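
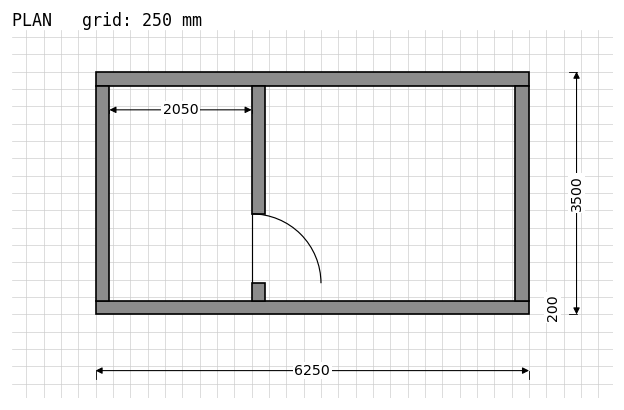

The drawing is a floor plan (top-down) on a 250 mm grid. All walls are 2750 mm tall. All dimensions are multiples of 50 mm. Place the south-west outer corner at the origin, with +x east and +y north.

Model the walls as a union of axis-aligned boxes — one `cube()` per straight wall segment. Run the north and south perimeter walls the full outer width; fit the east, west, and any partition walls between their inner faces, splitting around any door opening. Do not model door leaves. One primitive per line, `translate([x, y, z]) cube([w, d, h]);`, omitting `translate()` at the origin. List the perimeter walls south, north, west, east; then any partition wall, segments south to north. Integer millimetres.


cube([6250, 200, 2750]);
translate([0, 3300, 0]) cube([6250, 200, 2750]);
translate([0, 200, 0]) cube([200, 3100, 2750]);
translate([6050, 200, 0]) cube([200, 3100, 2750]);
translate([2250, 200, 0]) cube([200, 250, 2750]);
translate([2250, 1450, 0]) cube([200, 1850, 2750]);


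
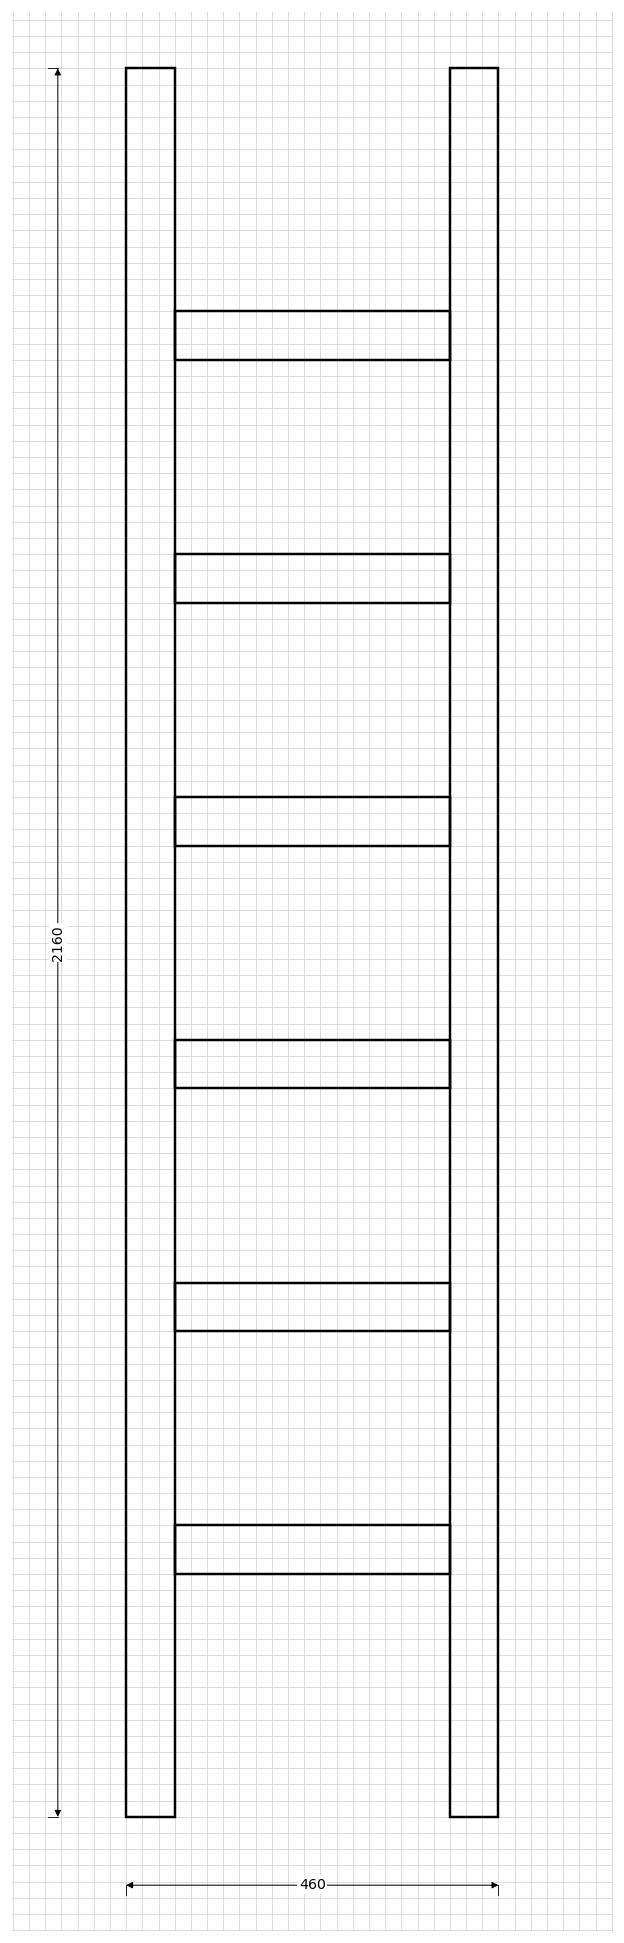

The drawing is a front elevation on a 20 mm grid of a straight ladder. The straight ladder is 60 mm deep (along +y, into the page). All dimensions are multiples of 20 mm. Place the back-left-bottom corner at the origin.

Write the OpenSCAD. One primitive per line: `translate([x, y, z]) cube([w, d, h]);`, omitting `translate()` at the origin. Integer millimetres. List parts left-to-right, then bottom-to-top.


cube([60, 60, 2160]);
translate([60, 0, 300]) cube([340, 60, 60]);
translate([60, 0, 600]) cube([340, 60, 60]);
translate([60, 0, 900]) cube([340, 60, 60]);
translate([60, 0, 1200]) cube([340, 60, 60]);
translate([60, 0, 1500]) cube([340, 60, 60]);
translate([60, 0, 1800]) cube([340, 60, 60]);
translate([400, 0, 0]) cube([60, 60, 2160]);


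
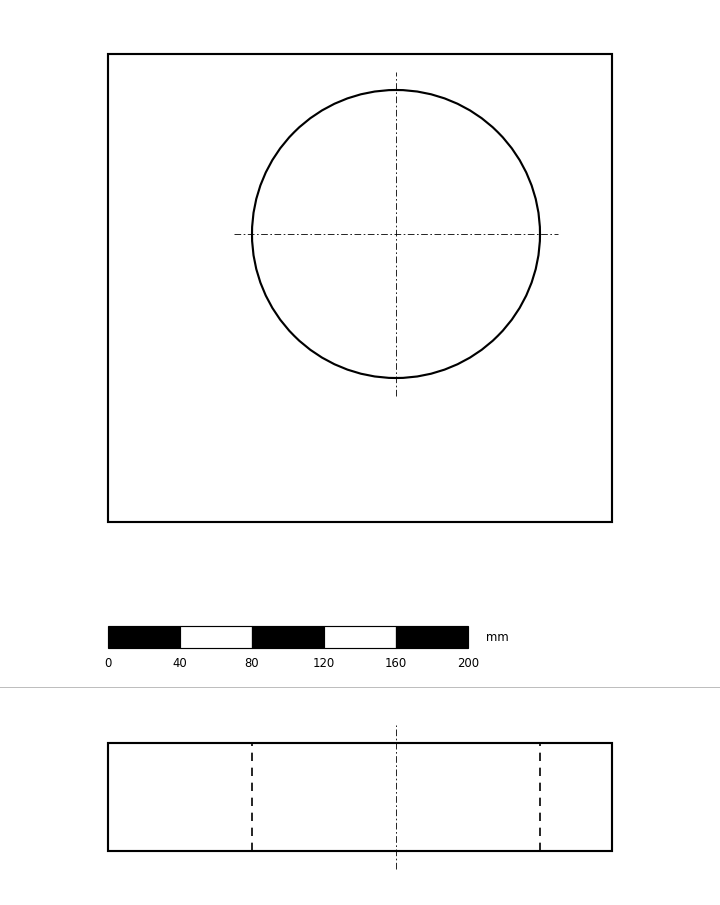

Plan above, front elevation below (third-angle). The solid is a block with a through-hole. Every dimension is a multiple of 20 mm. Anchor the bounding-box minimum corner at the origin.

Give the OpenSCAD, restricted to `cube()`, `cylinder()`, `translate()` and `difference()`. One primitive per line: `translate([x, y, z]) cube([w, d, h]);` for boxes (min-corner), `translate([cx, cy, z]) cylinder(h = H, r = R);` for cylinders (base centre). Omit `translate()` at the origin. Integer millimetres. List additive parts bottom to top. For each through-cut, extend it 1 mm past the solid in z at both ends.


difference() {
  cube([280, 260, 60]);
  translate([160, 160, -1]) cylinder(h = 62, r = 80);
}


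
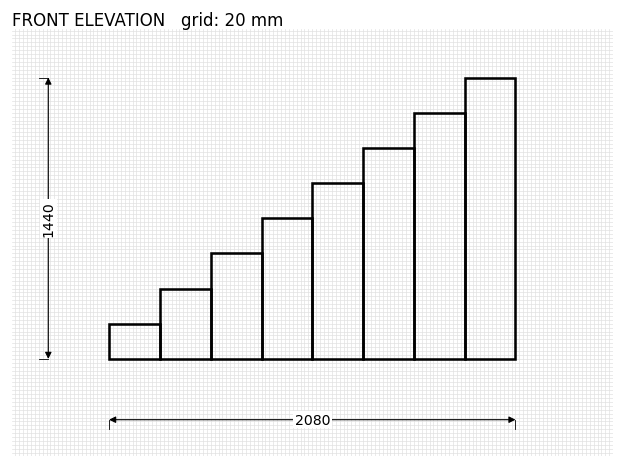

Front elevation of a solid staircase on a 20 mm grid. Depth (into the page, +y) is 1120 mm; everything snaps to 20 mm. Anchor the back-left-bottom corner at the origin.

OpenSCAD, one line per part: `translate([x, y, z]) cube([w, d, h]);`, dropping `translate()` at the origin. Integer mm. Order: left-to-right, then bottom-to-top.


cube([260, 1120, 180]);
translate([260, 0, 0]) cube([260, 1120, 360]);
translate([520, 0, 0]) cube([260, 1120, 540]);
translate([780, 0, 0]) cube([260, 1120, 720]);
translate([1040, 0, 0]) cube([260, 1120, 900]);
translate([1300, 0, 0]) cube([260, 1120, 1080]);
translate([1560, 0, 0]) cube([260, 1120, 1260]);
translate([1820, 0, 0]) cube([260, 1120, 1440]);


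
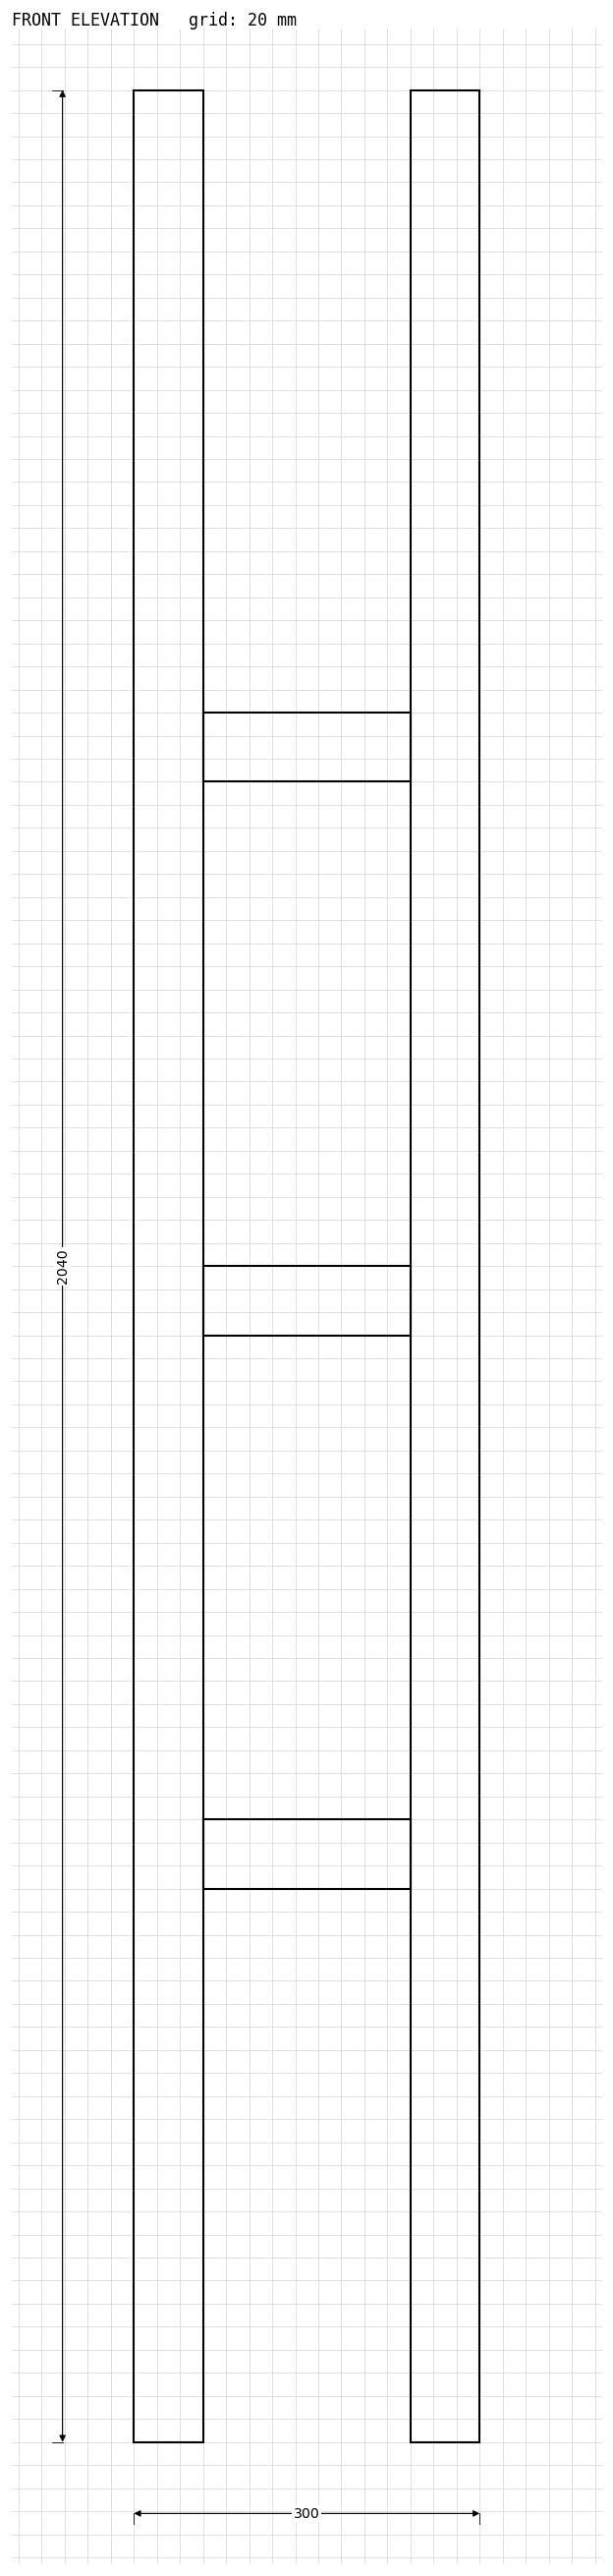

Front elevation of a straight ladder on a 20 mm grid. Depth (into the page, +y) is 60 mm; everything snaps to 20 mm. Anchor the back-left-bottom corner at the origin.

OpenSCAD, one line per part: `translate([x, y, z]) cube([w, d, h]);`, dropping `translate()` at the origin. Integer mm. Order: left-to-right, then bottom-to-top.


cube([60, 60, 2040]);
translate([60, 0, 480]) cube([180, 60, 60]);
translate([60, 0, 960]) cube([180, 60, 60]);
translate([60, 0, 1440]) cube([180, 60, 60]);
translate([240, 0, 0]) cube([60, 60, 2040]);


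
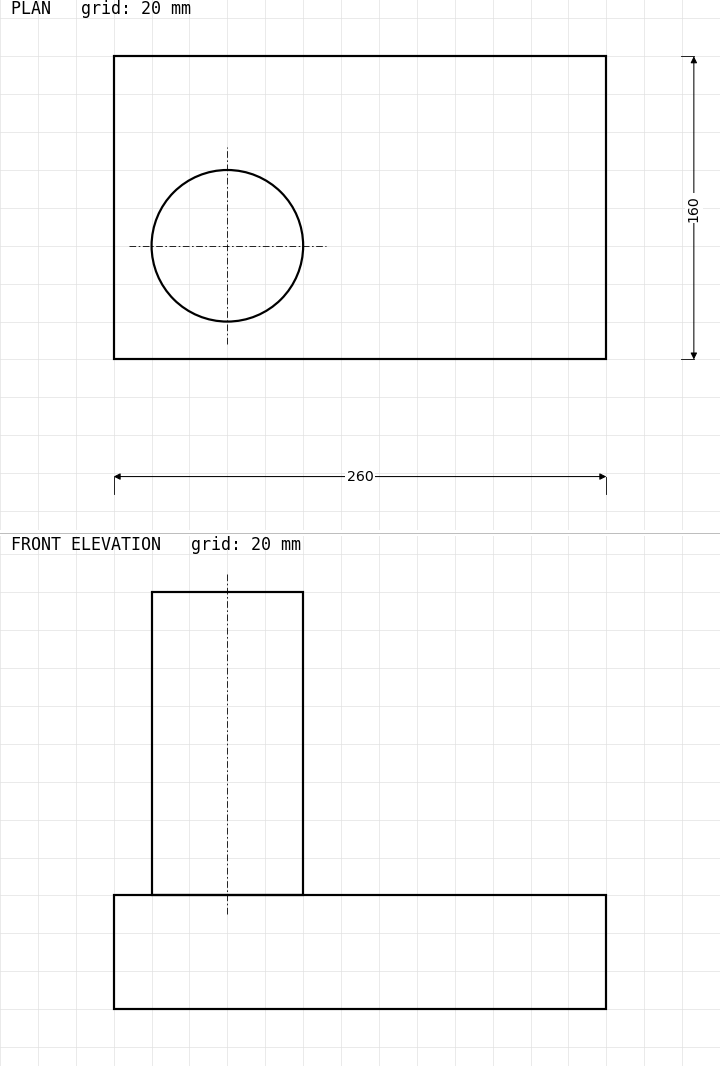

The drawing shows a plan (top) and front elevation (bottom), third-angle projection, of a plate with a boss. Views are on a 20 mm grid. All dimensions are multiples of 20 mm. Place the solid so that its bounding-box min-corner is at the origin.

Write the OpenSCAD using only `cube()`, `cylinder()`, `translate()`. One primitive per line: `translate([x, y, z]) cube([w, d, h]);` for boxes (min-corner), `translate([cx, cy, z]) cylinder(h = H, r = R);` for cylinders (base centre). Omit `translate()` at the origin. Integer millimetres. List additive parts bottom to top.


cube([260, 160, 60]);
translate([60, 60, 60]) cylinder(h = 160, r = 40);


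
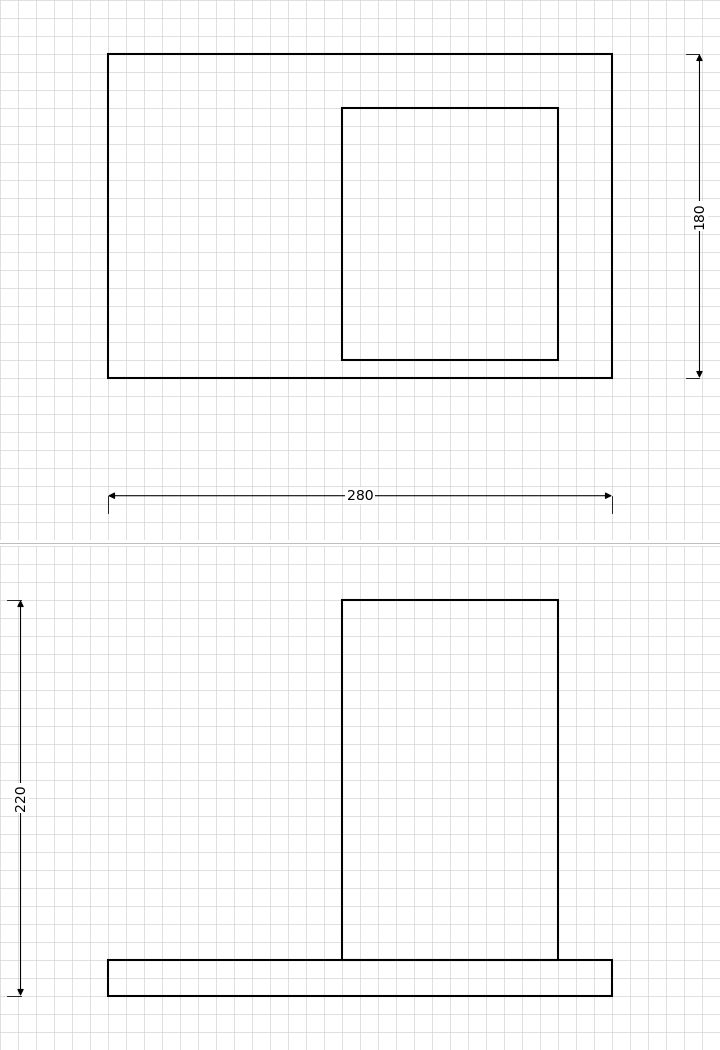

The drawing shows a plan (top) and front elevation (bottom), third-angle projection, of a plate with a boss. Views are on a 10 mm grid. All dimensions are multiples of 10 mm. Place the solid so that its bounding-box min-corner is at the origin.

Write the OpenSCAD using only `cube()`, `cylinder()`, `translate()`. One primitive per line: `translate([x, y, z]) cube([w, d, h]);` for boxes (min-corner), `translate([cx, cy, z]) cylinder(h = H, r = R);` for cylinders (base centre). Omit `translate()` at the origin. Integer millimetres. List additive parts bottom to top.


cube([280, 180, 20]);
translate([130, 10, 20]) cube([120, 140, 200]);


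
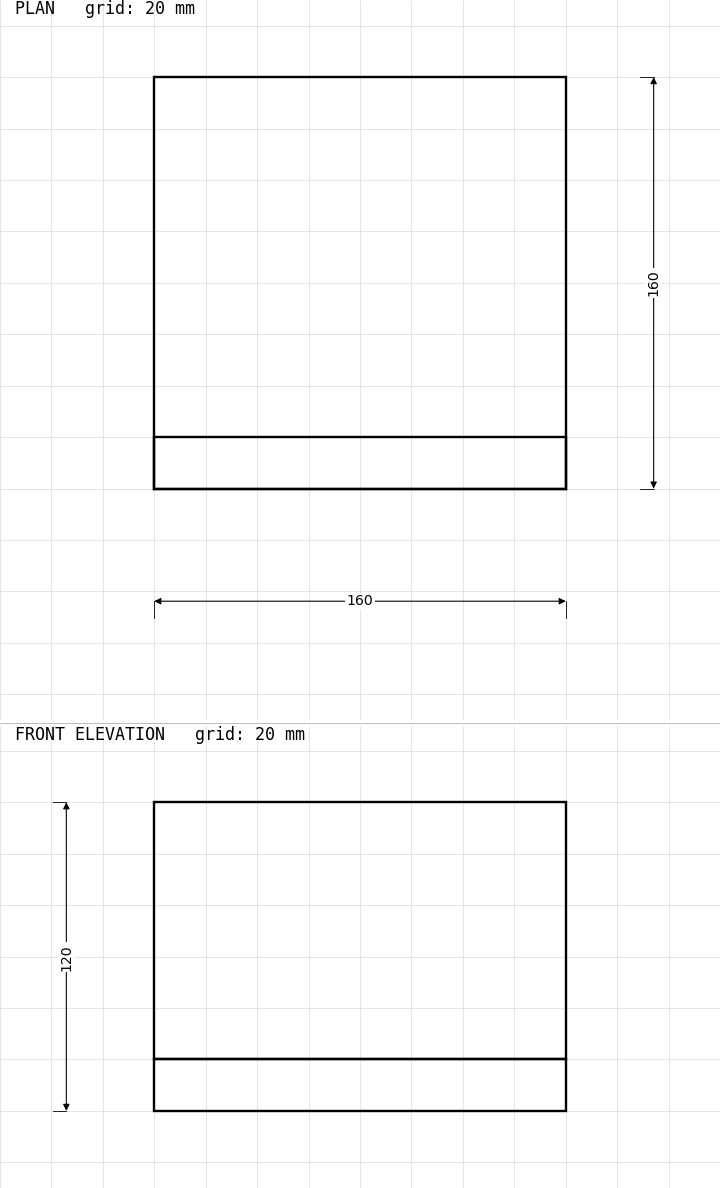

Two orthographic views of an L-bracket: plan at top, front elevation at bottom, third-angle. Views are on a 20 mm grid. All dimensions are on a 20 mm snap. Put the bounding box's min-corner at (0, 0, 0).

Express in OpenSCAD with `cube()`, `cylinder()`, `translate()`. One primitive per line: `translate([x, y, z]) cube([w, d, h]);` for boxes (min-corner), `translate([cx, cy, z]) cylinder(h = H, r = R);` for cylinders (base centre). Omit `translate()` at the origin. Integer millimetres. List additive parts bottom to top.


cube([160, 160, 20]);
translate([0, 0, 20]) cube([160, 20, 100]);


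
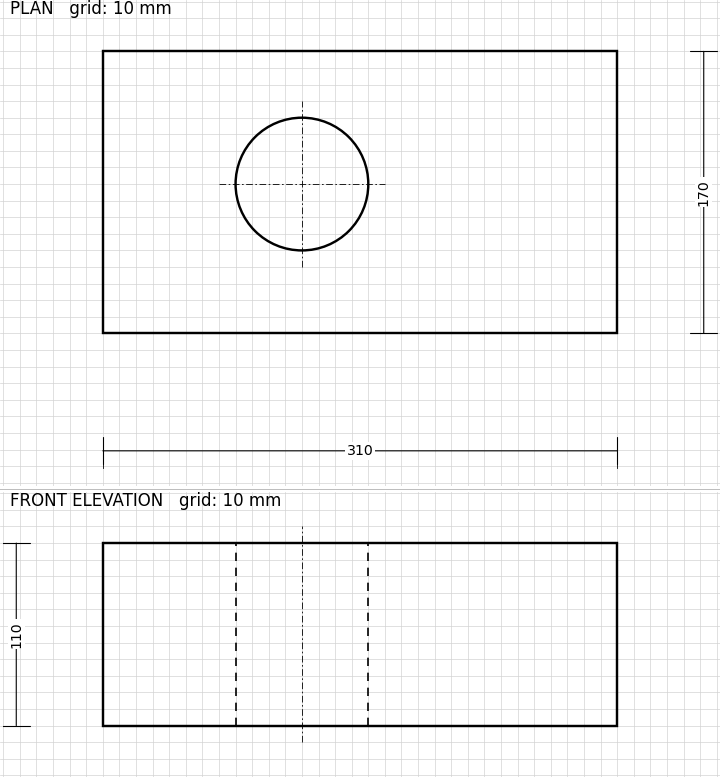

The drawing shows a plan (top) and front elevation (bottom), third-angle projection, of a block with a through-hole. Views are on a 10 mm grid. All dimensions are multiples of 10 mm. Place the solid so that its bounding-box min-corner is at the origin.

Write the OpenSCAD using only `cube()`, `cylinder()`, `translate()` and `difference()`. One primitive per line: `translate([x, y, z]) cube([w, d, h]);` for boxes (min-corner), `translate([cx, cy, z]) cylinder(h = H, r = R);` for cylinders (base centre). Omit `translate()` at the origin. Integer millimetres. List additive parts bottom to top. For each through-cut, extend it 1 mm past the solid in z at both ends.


difference() {
  cube([310, 170, 110]);
  translate([120, 90, -1]) cylinder(h = 112, r = 40);
}


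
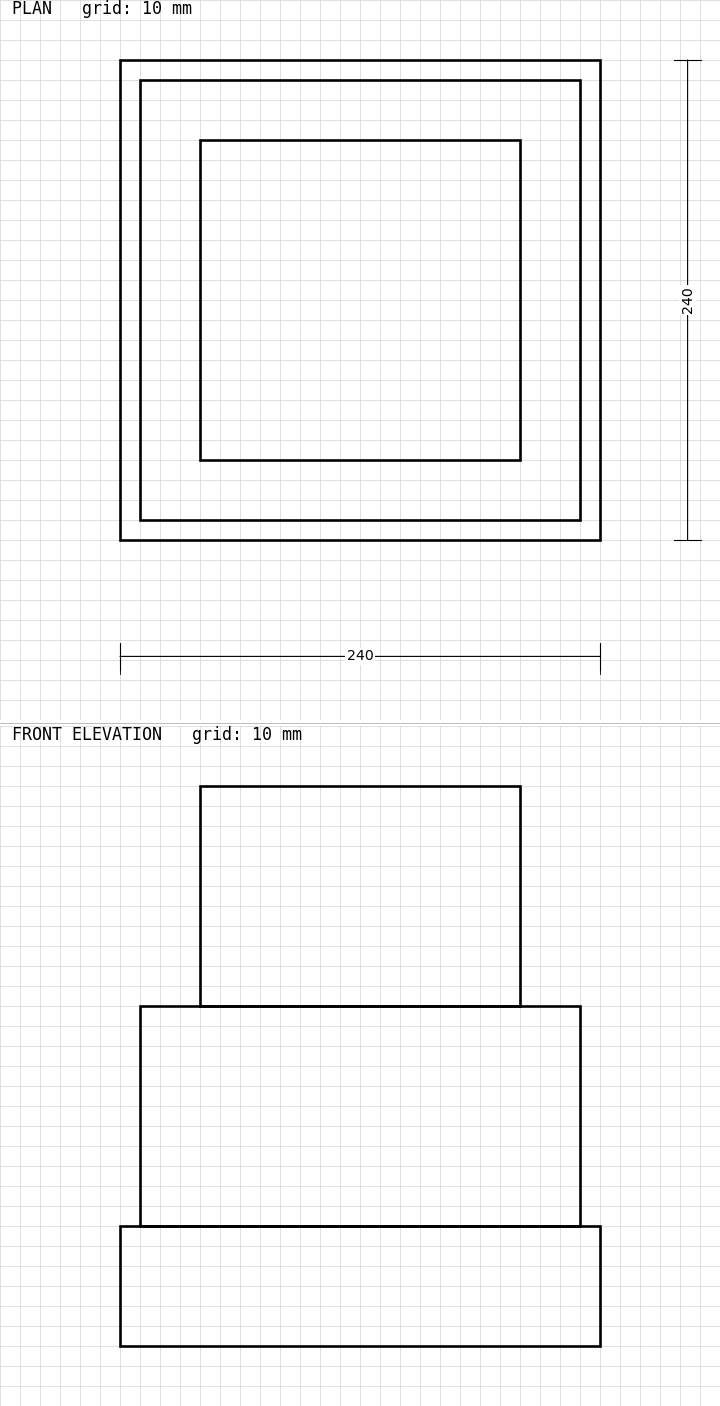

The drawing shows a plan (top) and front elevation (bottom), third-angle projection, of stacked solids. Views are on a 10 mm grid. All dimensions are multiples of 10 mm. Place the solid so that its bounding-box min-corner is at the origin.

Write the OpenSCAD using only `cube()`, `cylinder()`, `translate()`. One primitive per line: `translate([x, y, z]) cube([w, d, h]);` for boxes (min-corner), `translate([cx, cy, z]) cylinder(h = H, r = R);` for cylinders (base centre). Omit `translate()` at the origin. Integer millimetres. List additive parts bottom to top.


cube([240, 240, 60]);
translate([10, 10, 60]) cube([220, 220, 110]);
translate([40, 40, 170]) cube([160, 160, 110]);


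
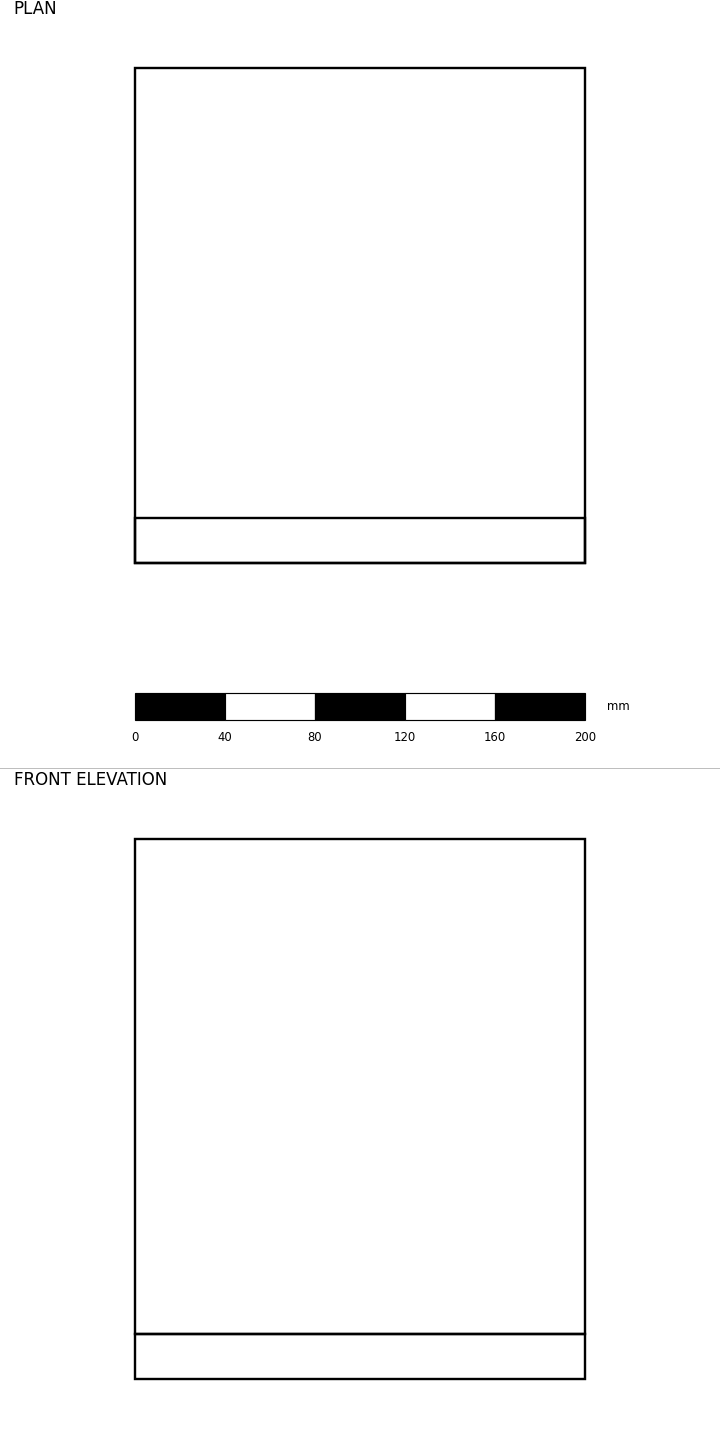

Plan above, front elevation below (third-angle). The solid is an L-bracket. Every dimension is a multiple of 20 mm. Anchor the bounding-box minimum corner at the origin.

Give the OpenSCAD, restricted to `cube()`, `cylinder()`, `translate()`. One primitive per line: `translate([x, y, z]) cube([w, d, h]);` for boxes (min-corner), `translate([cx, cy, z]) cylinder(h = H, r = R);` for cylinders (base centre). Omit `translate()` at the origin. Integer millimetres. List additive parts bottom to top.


cube([200, 220, 20]);
translate([0, 0, 20]) cube([200, 20, 220]);


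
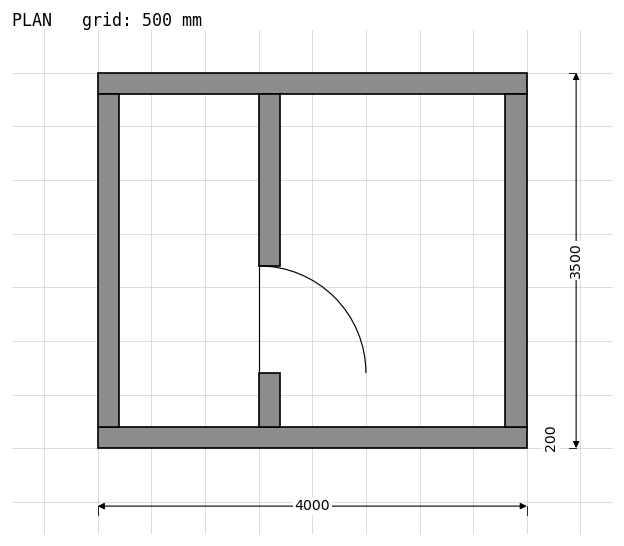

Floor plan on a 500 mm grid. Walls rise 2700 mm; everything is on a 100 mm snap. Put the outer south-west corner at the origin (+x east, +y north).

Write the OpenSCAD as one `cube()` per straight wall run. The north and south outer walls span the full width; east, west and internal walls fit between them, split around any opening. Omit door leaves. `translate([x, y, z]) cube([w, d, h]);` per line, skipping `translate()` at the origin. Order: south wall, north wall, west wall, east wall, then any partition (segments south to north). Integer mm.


cube([4000, 200, 2700]);
translate([0, 3300, 0]) cube([4000, 200, 2700]);
translate([0, 200, 0]) cube([200, 3100, 2700]);
translate([3800, 200, 0]) cube([200, 3100, 2700]);
translate([1500, 200, 0]) cube([200, 500, 2700]);
translate([1500, 1700, 0]) cube([200, 1600, 2700]);


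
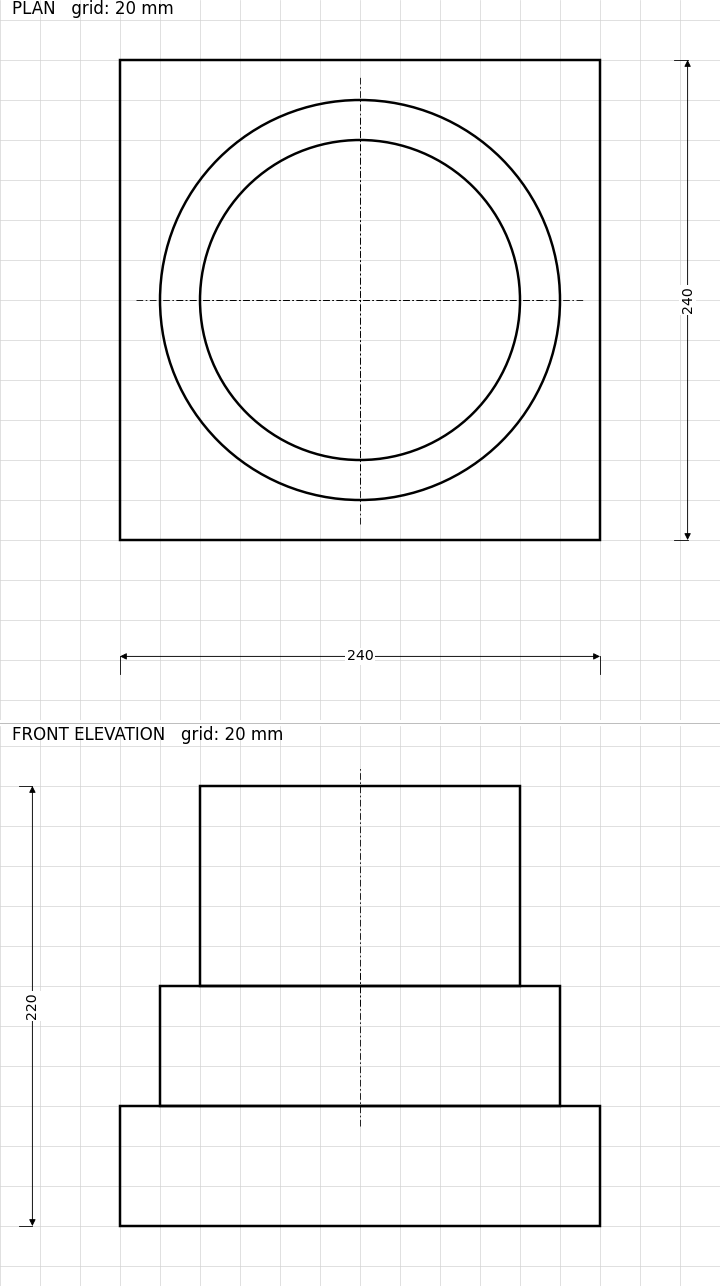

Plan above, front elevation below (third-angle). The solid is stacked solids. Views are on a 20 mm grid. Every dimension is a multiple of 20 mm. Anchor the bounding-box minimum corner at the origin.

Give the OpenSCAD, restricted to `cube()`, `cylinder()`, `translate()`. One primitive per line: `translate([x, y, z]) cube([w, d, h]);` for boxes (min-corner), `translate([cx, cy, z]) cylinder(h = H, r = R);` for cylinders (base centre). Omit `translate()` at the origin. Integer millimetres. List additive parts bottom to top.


cube([240, 240, 60]);
translate([120, 120, 60]) cylinder(h = 60, r = 100);
translate([120, 120, 120]) cylinder(h = 100, r = 80);


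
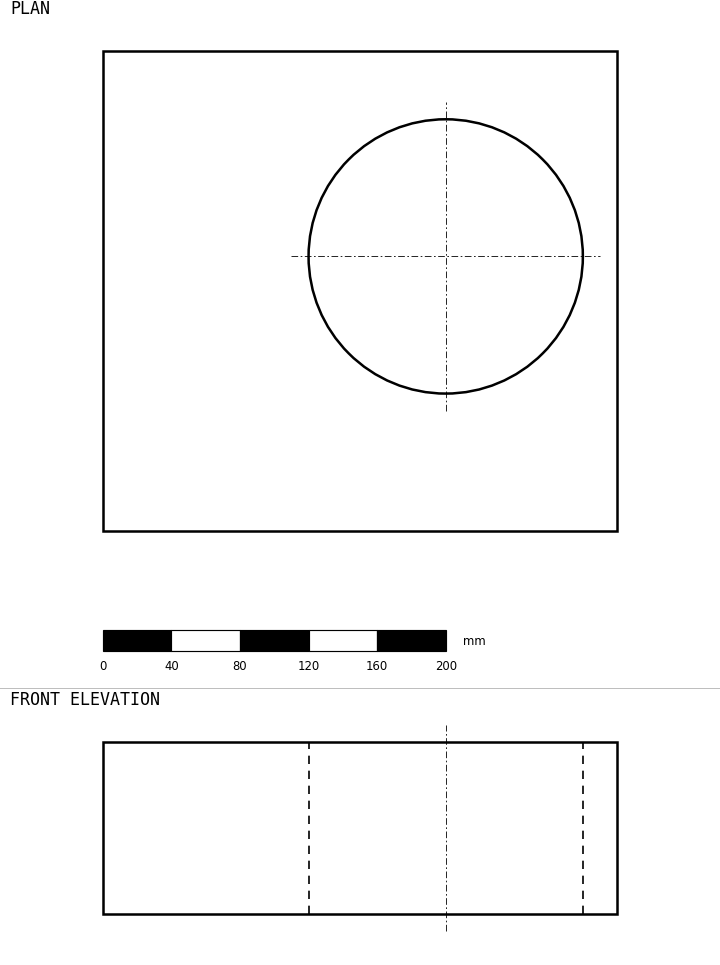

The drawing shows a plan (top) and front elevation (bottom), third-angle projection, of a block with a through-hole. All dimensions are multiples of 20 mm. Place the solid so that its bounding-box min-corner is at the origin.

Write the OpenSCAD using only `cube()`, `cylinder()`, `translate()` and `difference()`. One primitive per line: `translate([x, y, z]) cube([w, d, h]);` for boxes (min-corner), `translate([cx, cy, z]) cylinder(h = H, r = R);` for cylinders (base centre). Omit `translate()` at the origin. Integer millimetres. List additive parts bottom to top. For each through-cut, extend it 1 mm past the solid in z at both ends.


difference() {
  cube([300, 280, 100]);
  translate([200, 160, -1]) cylinder(h = 102, r = 80);
}


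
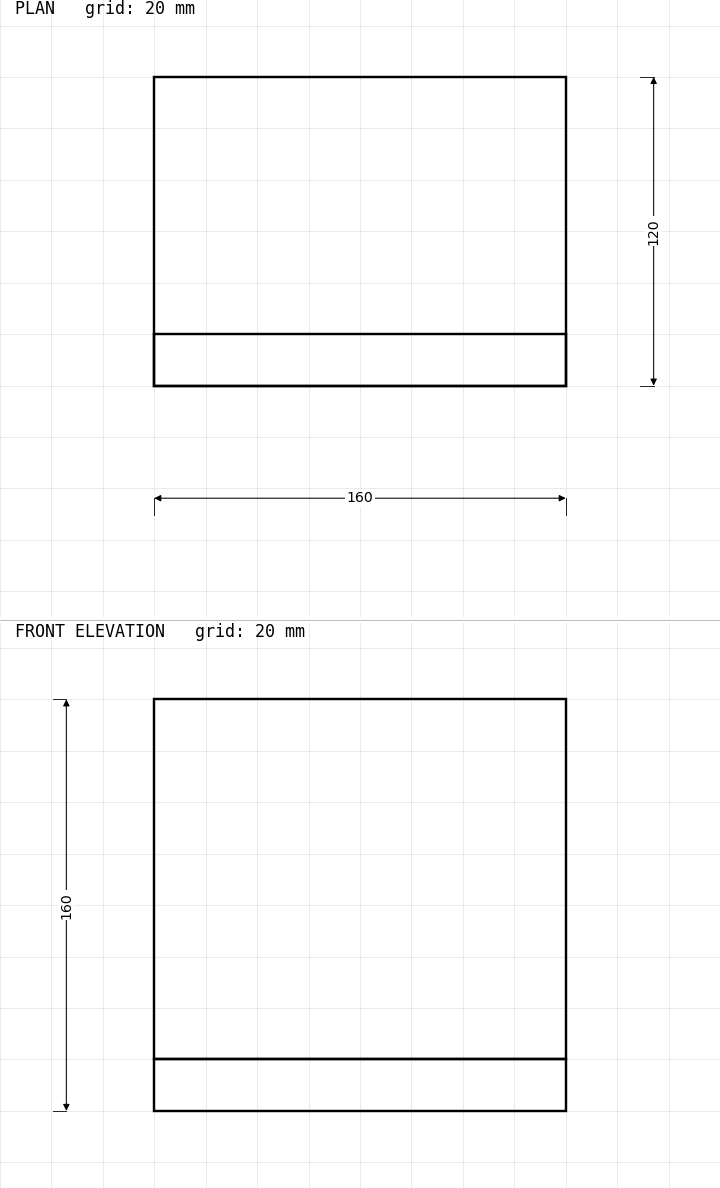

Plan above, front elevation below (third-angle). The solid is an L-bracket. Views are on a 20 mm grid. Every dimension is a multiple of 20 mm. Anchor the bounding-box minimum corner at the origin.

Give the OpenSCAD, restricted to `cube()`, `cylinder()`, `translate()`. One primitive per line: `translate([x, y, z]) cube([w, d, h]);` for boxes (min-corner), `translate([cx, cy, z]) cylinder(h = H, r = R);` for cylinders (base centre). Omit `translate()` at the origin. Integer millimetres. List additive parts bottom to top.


cube([160, 120, 20]);
translate([0, 0, 20]) cube([160, 20, 140]);


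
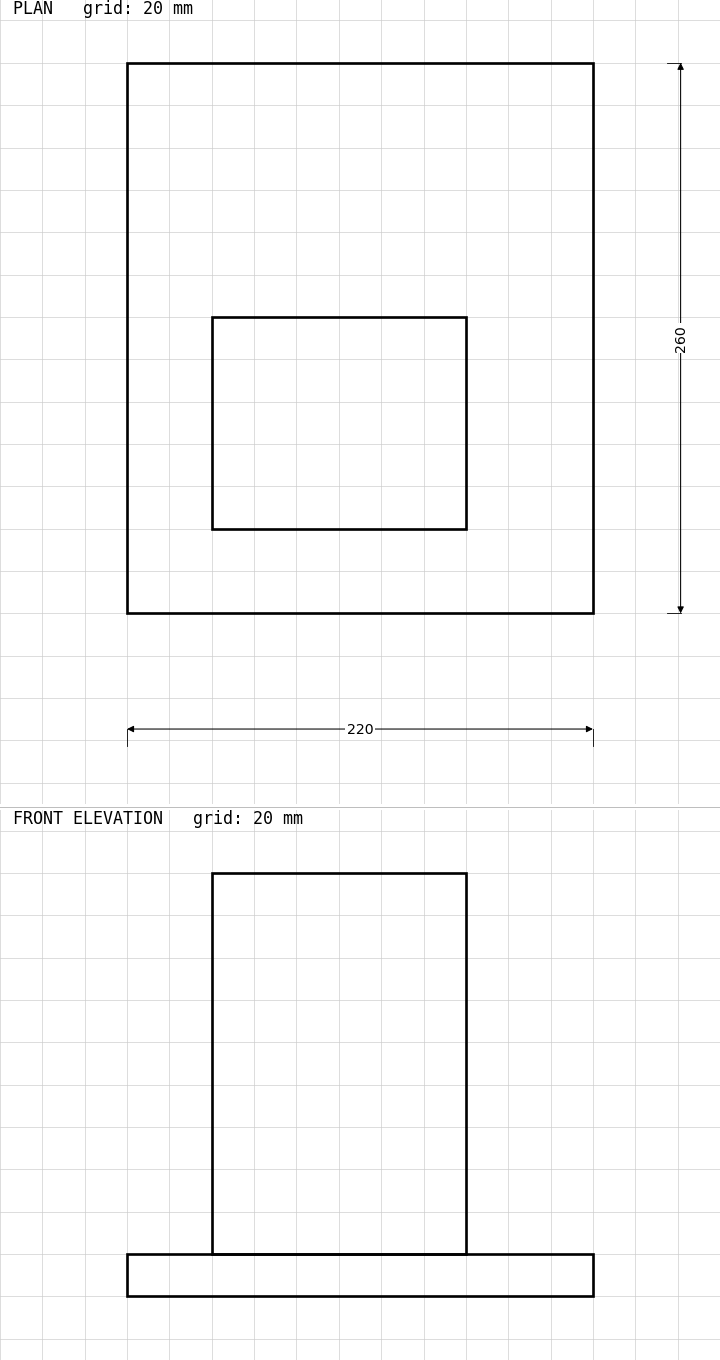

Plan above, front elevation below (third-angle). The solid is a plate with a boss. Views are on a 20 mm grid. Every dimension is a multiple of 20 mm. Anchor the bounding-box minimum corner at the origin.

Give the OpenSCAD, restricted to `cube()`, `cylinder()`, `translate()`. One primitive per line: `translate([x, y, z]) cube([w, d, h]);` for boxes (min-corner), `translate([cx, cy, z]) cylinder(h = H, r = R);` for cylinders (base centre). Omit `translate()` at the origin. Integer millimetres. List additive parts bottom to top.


cube([220, 260, 20]);
translate([40, 40, 20]) cube([120, 100, 180]);


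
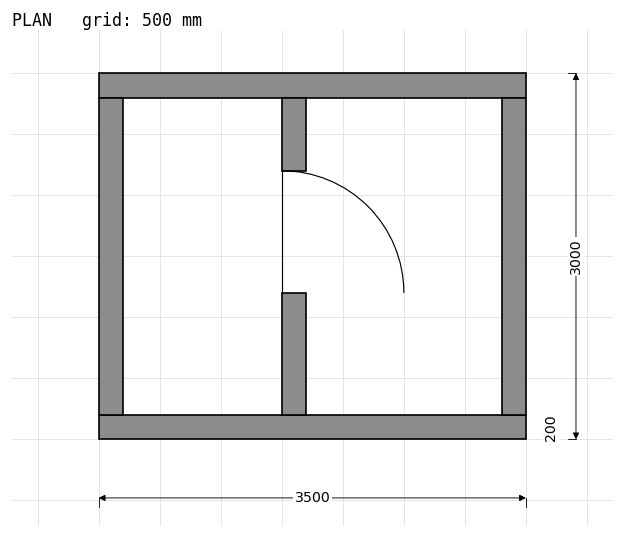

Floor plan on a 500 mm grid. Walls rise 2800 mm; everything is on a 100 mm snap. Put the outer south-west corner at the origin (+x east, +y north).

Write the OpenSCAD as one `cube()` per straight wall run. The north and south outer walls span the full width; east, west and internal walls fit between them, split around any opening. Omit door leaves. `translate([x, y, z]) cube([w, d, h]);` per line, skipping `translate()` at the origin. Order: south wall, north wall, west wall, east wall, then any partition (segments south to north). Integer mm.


cube([3500, 200, 2800]);
translate([0, 2800, 0]) cube([3500, 200, 2800]);
translate([0, 200, 0]) cube([200, 2600, 2800]);
translate([3300, 200, 0]) cube([200, 2600, 2800]);
translate([1500, 200, 0]) cube([200, 1000, 2800]);
translate([1500, 2200, 0]) cube([200, 600, 2800]);


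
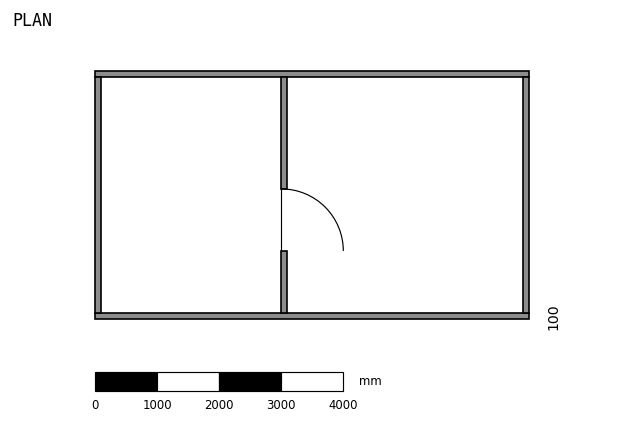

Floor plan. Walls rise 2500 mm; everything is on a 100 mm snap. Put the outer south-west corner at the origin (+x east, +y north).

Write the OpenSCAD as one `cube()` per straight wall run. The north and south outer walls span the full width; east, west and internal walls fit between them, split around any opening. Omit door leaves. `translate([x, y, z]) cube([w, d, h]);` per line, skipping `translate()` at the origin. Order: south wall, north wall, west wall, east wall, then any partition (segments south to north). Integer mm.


cube([7000, 100, 2500]);
translate([0, 3900, 0]) cube([7000, 100, 2500]);
translate([0, 100, 0]) cube([100, 3800, 2500]);
translate([6900, 100, 0]) cube([100, 3800, 2500]);
translate([3000, 100, 0]) cube([100, 1000, 2500]);
translate([3000, 2100, 0]) cube([100, 1800, 2500]);


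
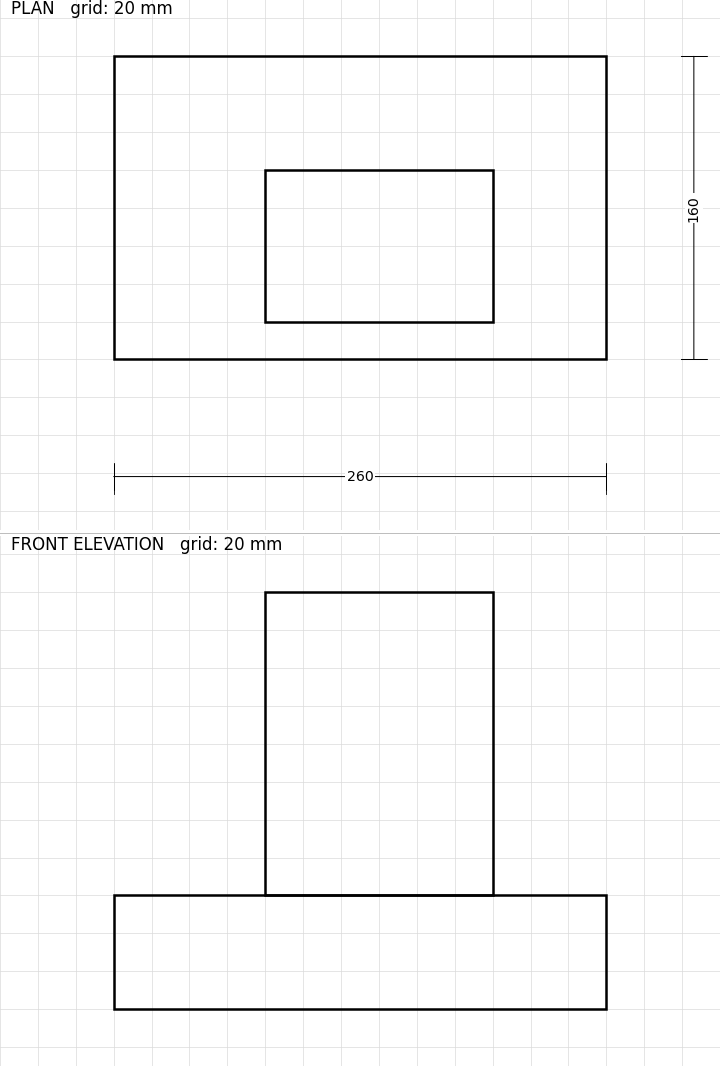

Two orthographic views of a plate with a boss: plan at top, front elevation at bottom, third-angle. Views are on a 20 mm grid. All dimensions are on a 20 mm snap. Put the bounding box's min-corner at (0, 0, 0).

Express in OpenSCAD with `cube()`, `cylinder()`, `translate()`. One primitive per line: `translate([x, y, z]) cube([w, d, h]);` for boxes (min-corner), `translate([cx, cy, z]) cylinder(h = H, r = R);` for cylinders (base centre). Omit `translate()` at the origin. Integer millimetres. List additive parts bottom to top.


cube([260, 160, 60]);
translate([80, 20, 60]) cube([120, 80, 160]);


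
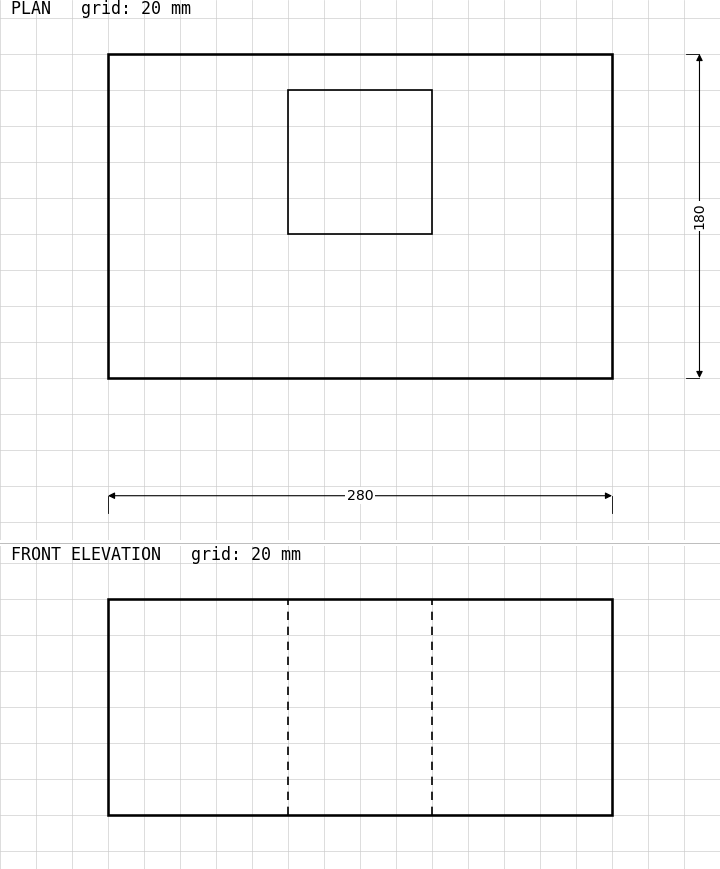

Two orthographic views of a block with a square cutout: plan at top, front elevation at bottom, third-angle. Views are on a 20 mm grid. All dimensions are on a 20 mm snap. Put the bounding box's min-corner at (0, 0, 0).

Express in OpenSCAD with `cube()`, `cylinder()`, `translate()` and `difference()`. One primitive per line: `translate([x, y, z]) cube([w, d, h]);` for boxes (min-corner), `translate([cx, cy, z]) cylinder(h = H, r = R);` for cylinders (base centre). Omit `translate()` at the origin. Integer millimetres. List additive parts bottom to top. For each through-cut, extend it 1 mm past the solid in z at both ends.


difference() {
  cube([280, 180, 120]);
  translate([100, 80, -1]) cube([80, 80, 122]);
}


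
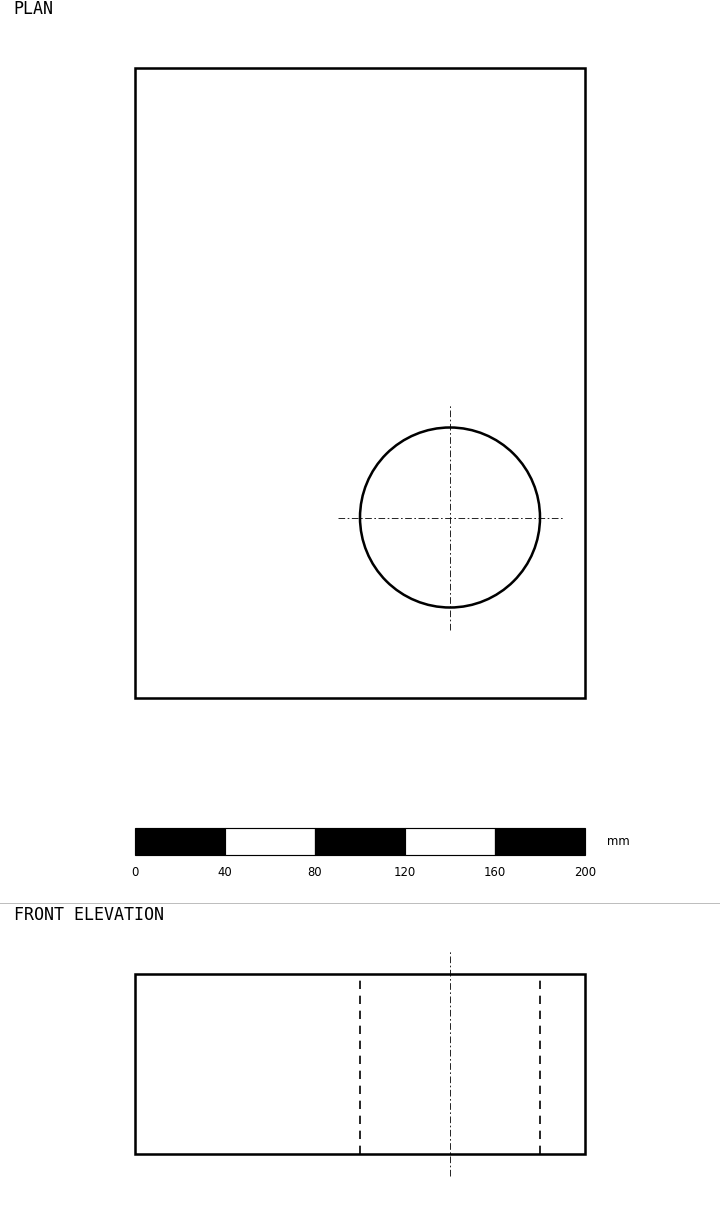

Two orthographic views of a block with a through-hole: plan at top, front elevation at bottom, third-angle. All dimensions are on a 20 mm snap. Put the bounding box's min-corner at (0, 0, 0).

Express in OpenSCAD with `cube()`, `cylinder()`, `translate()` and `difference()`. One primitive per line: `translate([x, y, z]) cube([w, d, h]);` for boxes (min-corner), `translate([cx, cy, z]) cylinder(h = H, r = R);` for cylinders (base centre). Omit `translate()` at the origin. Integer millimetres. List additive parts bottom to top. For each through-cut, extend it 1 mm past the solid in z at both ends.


difference() {
  cube([200, 280, 80]);
  translate([140, 80, -1]) cylinder(h = 82, r = 40);
}


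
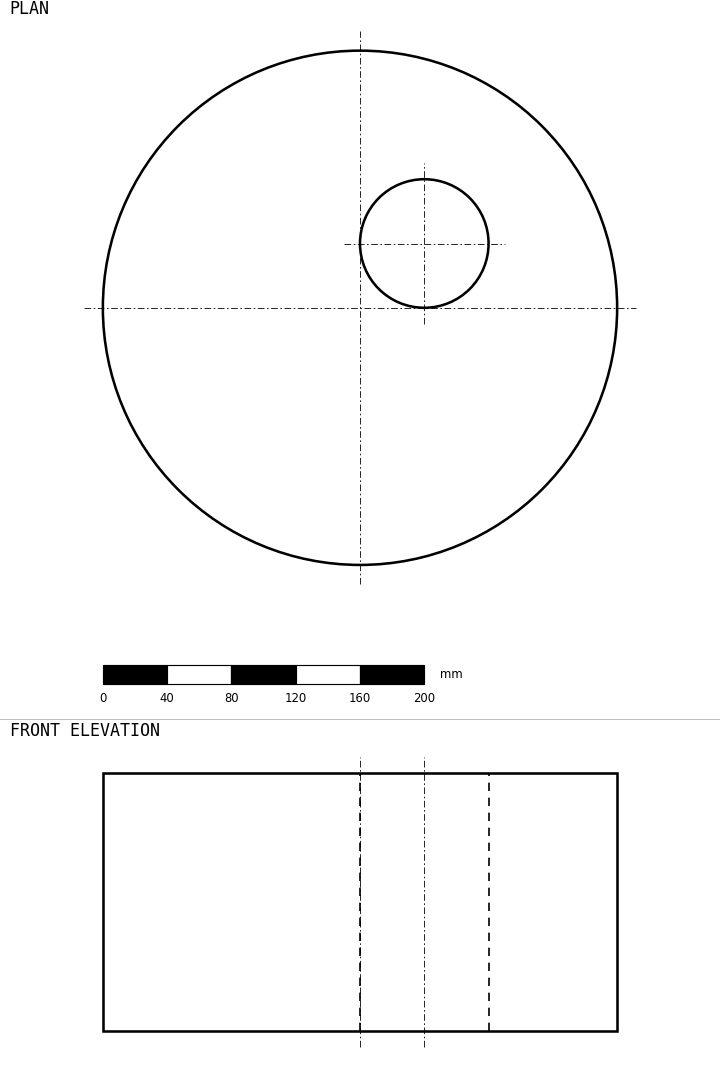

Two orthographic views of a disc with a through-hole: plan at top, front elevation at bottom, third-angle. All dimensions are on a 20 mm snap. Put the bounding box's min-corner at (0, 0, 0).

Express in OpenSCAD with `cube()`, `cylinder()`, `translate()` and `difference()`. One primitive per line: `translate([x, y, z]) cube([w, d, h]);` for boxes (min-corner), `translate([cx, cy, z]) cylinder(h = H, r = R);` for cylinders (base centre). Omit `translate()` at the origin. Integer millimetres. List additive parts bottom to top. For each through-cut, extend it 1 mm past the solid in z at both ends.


difference() {
  translate([160, 160, 0]) cylinder(h = 160, r = 160);
  translate([200, 200, -1]) cylinder(h = 162, r = 40);
}


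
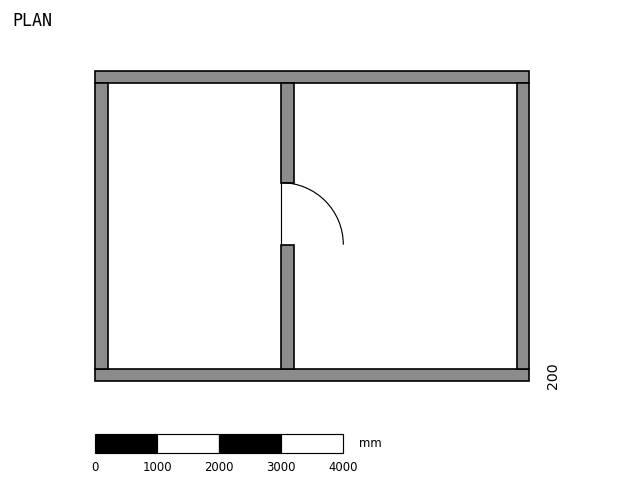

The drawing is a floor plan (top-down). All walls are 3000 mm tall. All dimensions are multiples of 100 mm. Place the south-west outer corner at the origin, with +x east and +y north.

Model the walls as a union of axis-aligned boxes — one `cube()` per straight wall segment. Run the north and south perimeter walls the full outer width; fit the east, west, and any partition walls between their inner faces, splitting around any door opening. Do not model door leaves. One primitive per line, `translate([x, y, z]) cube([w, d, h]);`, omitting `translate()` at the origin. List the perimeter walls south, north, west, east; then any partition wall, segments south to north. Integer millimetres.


cube([7000, 200, 3000]);
translate([0, 4800, 0]) cube([7000, 200, 3000]);
translate([0, 200, 0]) cube([200, 4600, 3000]);
translate([6800, 200, 0]) cube([200, 4600, 3000]);
translate([3000, 200, 0]) cube([200, 2000, 3000]);
translate([3000, 3200, 0]) cube([200, 1600, 3000]);


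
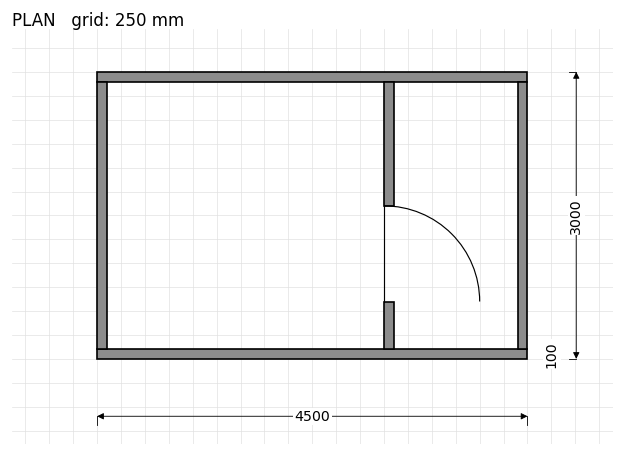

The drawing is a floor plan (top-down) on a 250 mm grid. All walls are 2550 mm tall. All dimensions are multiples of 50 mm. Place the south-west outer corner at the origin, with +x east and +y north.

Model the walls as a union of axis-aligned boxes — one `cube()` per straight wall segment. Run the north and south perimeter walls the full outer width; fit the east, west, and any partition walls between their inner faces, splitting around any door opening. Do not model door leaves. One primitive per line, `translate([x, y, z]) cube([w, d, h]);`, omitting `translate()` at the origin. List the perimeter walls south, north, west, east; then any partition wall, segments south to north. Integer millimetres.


cube([4500, 100, 2550]);
translate([0, 2900, 0]) cube([4500, 100, 2550]);
translate([0, 100, 0]) cube([100, 2800, 2550]);
translate([4400, 100, 0]) cube([100, 2800, 2550]);
translate([3000, 100, 0]) cube([100, 500, 2550]);
translate([3000, 1600, 0]) cube([100, 1300, 2550]);


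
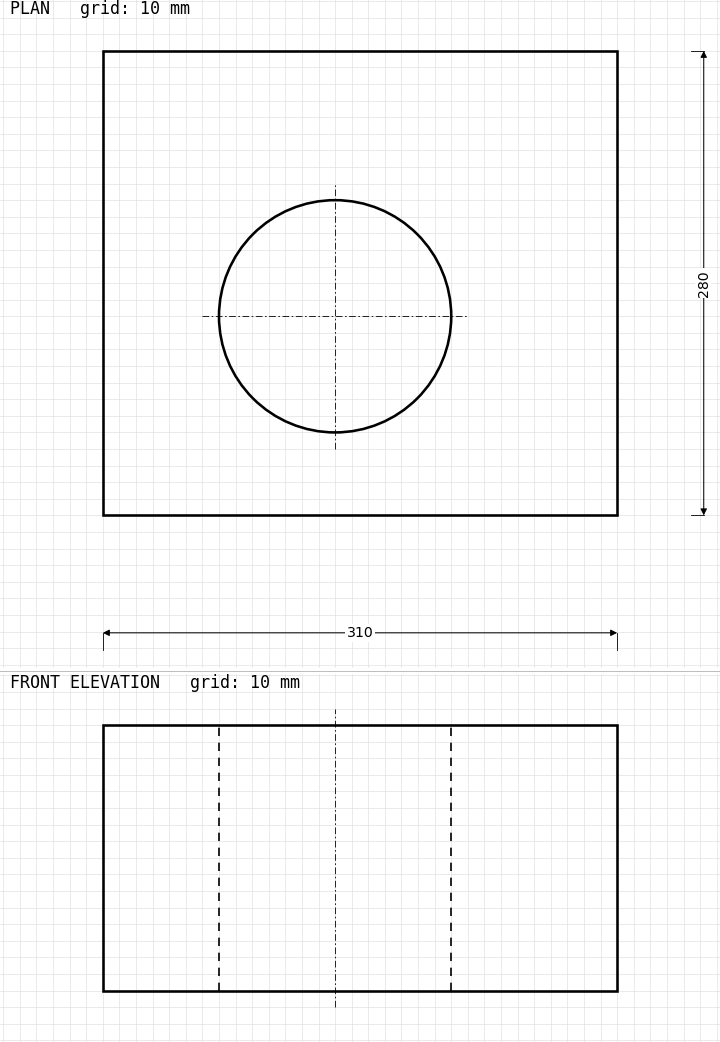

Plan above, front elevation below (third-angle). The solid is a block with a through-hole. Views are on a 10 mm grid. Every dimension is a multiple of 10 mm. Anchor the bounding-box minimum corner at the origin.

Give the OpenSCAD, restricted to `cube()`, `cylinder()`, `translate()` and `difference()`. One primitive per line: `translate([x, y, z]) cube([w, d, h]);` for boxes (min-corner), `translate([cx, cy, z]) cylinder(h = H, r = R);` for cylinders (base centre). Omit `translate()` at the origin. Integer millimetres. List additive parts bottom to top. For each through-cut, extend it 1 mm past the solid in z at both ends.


difference() {
  cube([310, 280, 160]);
  translate([140, 120, -1]) cylinder(h = 162, r = 70);
}


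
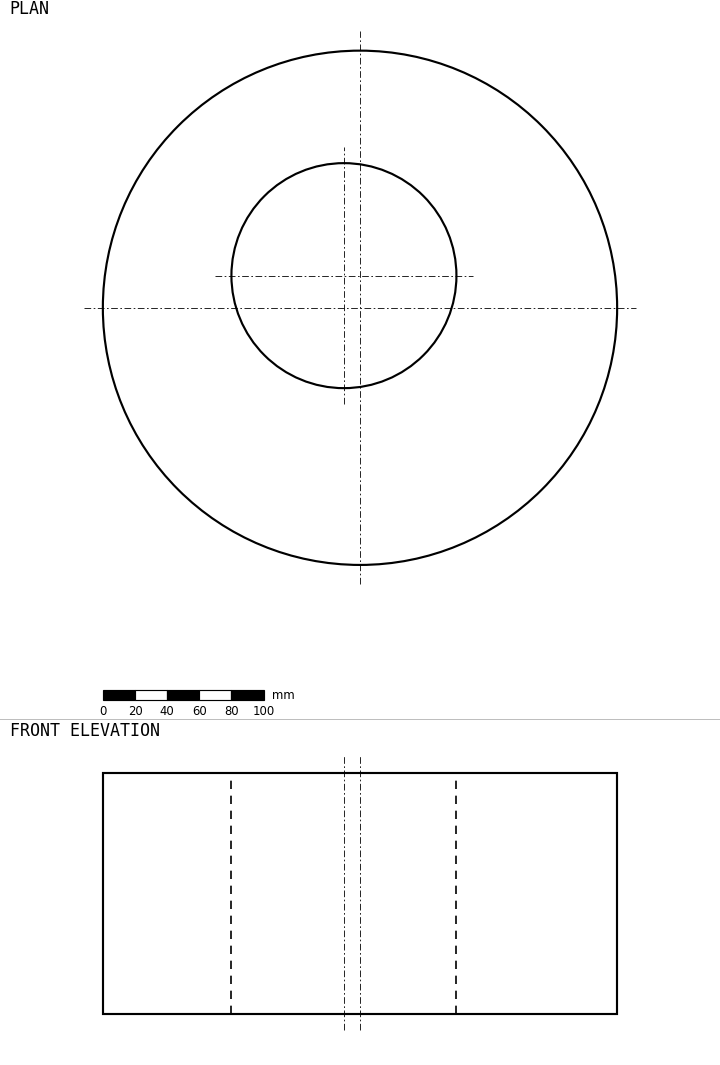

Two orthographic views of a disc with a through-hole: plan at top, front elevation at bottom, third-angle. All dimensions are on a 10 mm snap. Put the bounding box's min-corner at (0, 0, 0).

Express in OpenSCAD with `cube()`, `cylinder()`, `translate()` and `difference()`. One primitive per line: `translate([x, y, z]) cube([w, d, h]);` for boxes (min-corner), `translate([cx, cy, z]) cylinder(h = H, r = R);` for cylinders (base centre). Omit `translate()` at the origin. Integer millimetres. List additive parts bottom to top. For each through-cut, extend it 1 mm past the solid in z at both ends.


difference() {
  translate([160, 160, 0]) cylinder(h = 150, r = 160);
  translate([150, 180, -1]) cylinder(h = 152, r = 70);
}


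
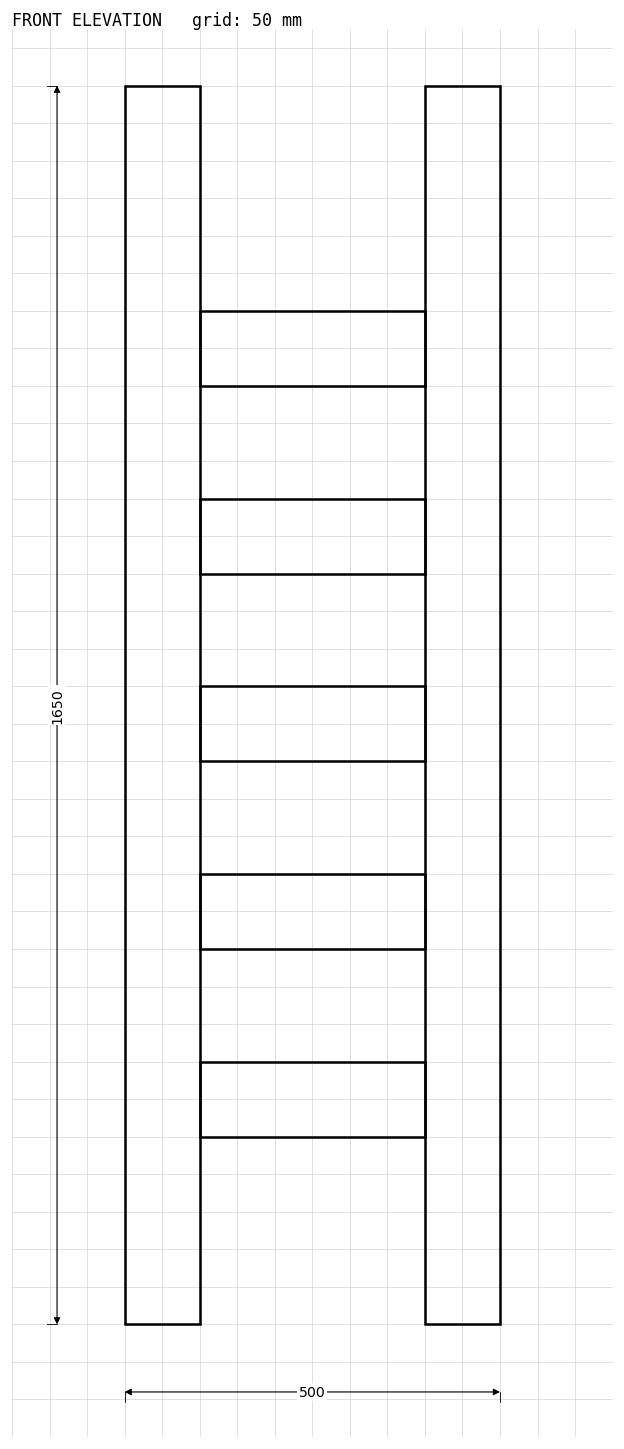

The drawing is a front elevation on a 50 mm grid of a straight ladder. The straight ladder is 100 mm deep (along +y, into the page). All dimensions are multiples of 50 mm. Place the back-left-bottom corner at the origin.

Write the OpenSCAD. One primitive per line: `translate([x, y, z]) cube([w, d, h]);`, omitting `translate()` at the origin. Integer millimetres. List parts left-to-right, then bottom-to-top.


cube([100, 100, 1650]);
translate([100, 0, 250]) cube([300, 100, 100]);
translate([100, 0, 500]) cube([300, 100, 100]);
translate([100, 0, 750]) cube([300, 100, 100]);
translate([100, 0, 1000]) cube([300, 100, 100]);
translate([100, 0, 1250]) cube([300, 100, 100]);
translate([400, 0, 0]) cube([100, 100, 1650]);


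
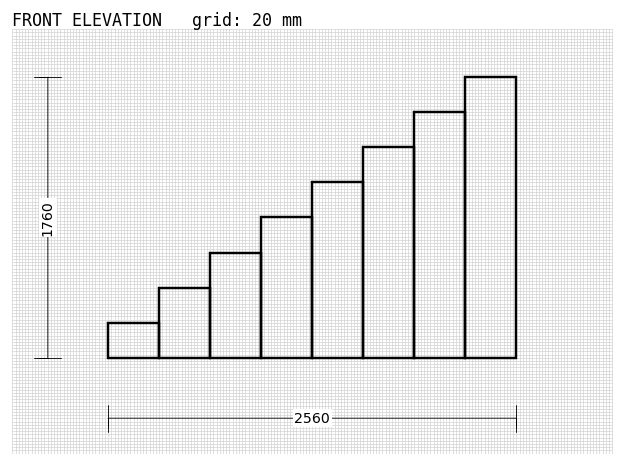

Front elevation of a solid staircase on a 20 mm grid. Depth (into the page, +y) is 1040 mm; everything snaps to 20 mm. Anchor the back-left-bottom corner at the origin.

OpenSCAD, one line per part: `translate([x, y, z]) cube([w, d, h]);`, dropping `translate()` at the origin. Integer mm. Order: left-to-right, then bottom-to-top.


cube([320, 1040, 220]);
translate([320, 0, 0]) cube([320, 1040, 440]);
translate([640, 0, 0]) cube([320, 1040, 660]);
translate([960, 0, 0]) cube([320, 1040, 880]);
translate([1280, 0, 0]) cube([320, 1040, 1100]);
translate([1600, 0, 0]) cube([320, 1040, 1320]);
translate([1920, 0, 0]) cube([320, 1040, 1540]);
translate([2240, 0, 0]) cube([320, 1040, 1760]);


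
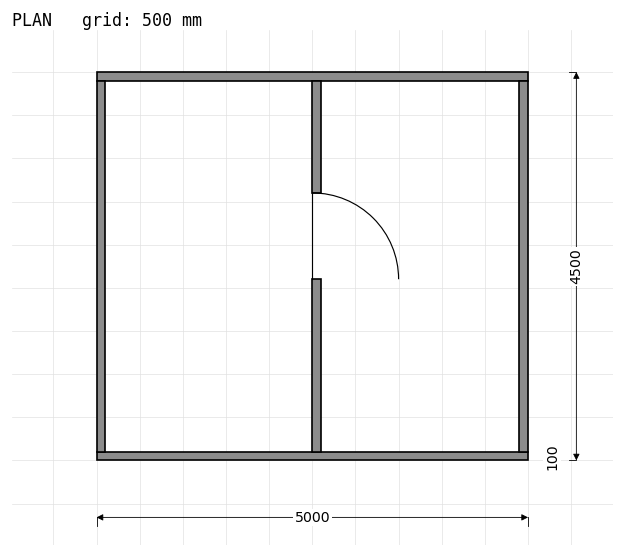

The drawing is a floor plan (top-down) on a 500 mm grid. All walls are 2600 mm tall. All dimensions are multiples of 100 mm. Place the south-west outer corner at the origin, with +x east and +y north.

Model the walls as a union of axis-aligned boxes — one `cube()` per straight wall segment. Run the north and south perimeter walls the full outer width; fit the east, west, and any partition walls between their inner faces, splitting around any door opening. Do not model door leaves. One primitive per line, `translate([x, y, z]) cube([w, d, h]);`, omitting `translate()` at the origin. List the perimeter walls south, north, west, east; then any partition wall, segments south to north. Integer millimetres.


cube([5000, 100, 2600]);
translate([0, 4400, 0]) cube([5000, 100, 2600]);
translate([0, 100, 0]) cube([100, 4300, 2600]);
translate([4900, 100, 0]) cube([100, 4300, 2600]);
translate([2500, 100, 0]) cube([100, 2000, 2600]);
translate([2500, 3100, 0]) cube([100, 1300, 2600]);


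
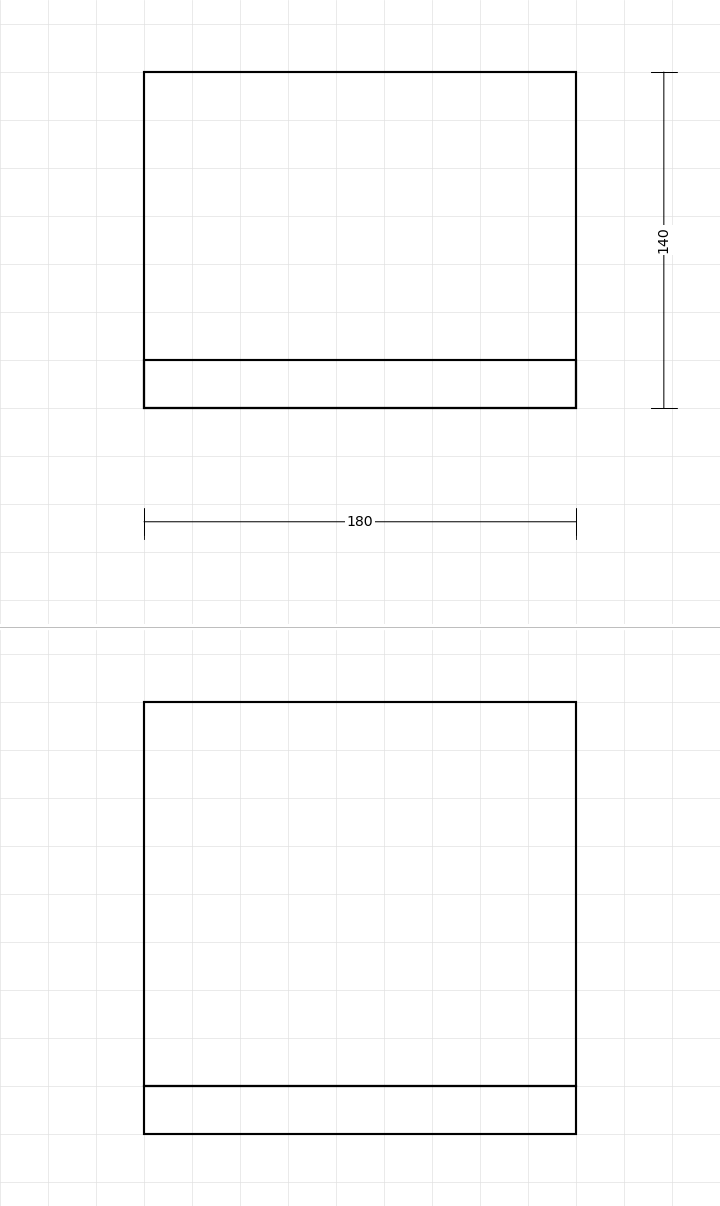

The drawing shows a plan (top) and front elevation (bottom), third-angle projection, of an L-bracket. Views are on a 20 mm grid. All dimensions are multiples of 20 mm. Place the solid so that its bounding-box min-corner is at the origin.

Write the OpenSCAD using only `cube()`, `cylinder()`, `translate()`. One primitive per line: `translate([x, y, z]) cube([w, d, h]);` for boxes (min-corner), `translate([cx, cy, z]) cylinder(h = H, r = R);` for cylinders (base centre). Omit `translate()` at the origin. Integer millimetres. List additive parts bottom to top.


cube([180, 140, 20]);
translate([0, 0, 20]) cube([180, 20, 160]);


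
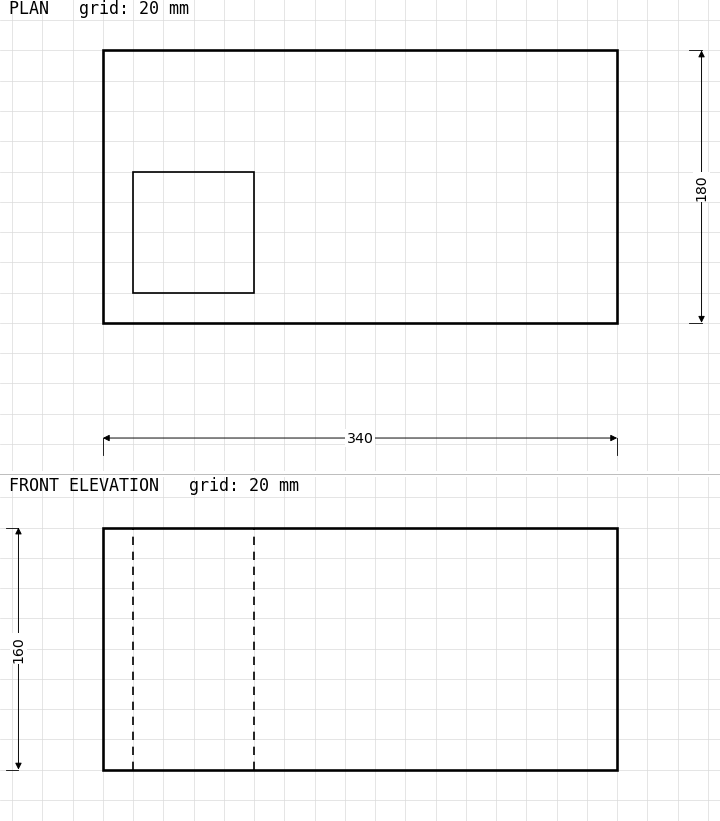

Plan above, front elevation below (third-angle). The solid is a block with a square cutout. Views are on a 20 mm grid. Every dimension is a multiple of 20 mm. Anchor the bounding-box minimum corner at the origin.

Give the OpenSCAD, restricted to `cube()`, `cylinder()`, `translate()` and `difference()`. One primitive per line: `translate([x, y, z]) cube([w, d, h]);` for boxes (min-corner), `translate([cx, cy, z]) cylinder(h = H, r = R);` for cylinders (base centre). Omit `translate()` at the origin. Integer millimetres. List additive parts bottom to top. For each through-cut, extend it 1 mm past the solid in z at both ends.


difference() {
  cube([340, 180, 160]);
  translate([20, 20, -1]) cube([80, 80, 162]);
}


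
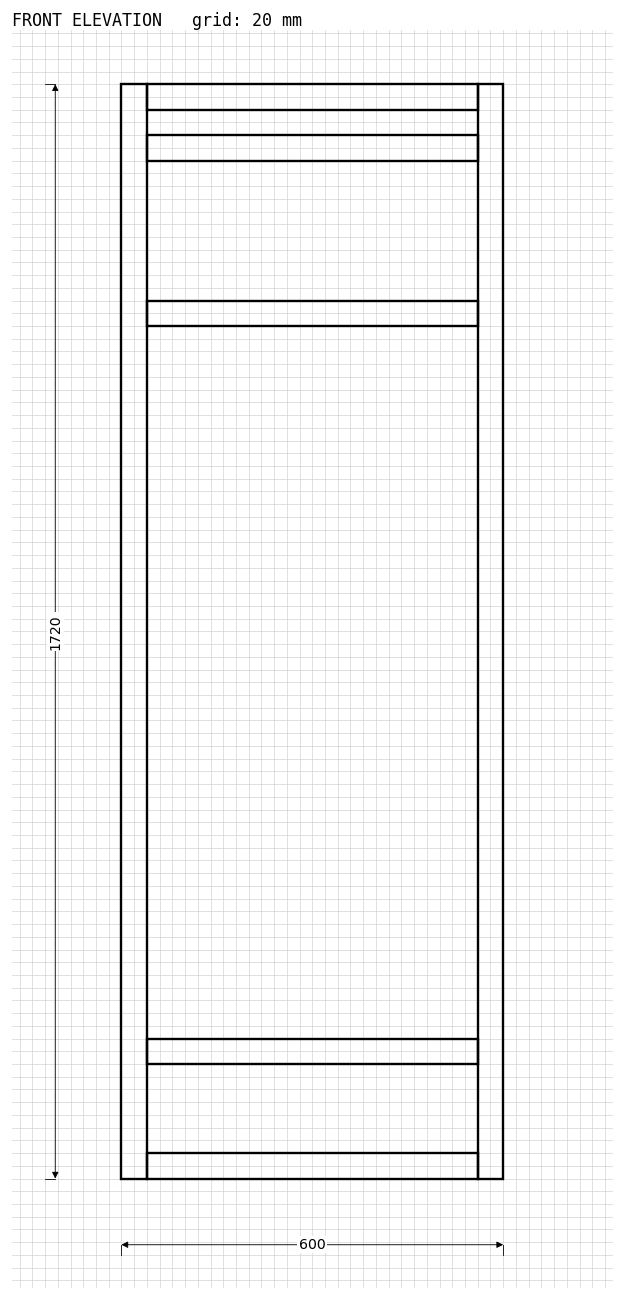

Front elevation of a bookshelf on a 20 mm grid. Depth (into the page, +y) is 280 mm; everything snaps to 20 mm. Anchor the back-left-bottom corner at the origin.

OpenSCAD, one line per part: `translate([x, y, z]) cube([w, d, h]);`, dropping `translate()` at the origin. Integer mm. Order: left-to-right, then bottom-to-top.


cube([40, 280, 1720]);
translate([40, 0, 0]) cube([520, 280, 40]);
translate([40, 0, 180]) cube([520, 280, 40]);
translate([40, 0, 1340]) cube([520, 280, 40]);
translate([40, 0, 1600]) cube([520, 280, 40]);
translate([40, 0, 1680]) cube([520, 280, 40]);
translate([560, 0, 0]) cube([40, 280, 1720]);


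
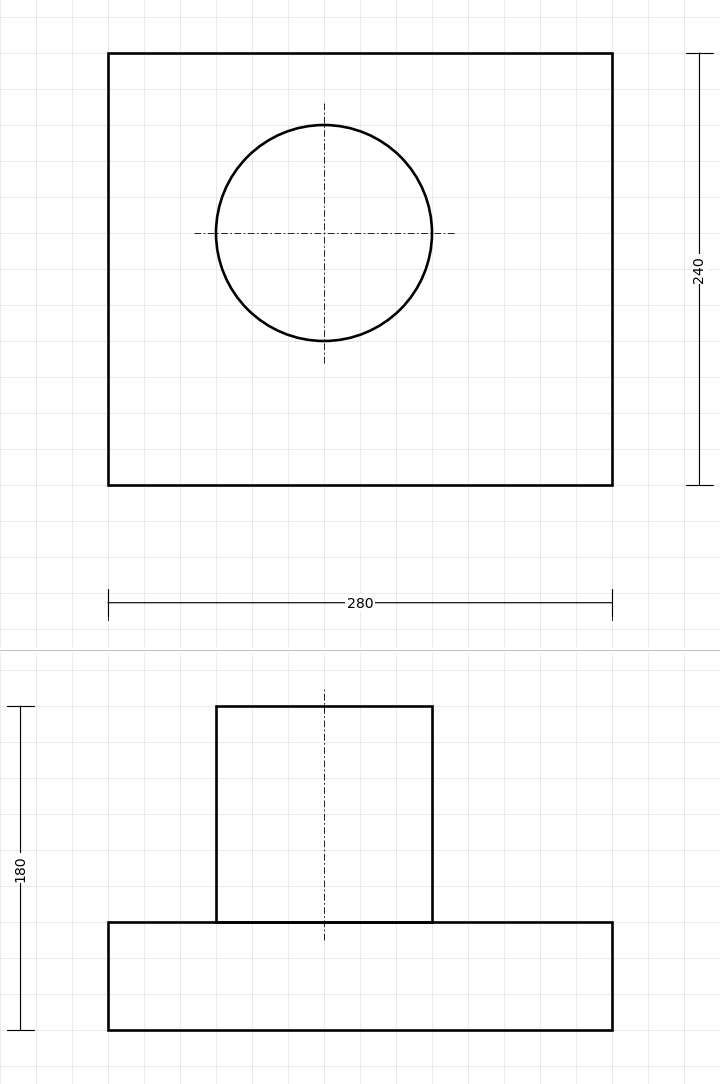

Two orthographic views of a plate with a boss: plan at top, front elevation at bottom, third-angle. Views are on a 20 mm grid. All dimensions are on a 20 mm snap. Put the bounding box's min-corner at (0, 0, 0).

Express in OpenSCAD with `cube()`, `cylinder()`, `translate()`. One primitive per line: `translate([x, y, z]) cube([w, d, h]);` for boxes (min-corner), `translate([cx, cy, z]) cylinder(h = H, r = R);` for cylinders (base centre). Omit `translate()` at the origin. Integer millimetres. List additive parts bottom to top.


cube([280, 240, 60]);
translate([120, 140, 60]) cylinder(h = 120, r = 60);
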